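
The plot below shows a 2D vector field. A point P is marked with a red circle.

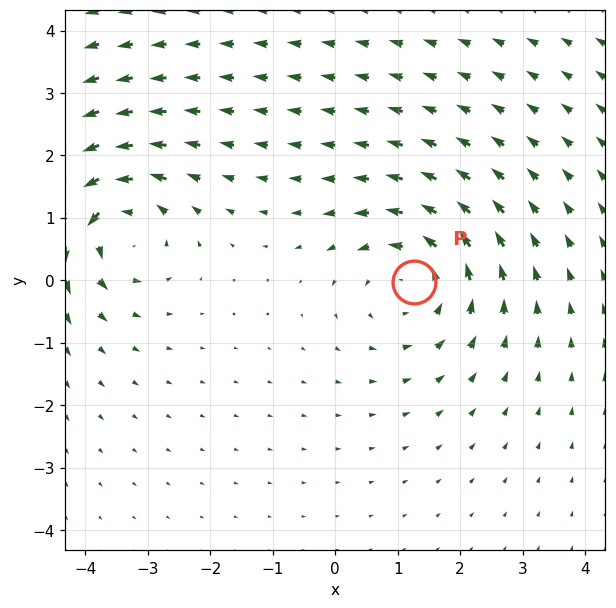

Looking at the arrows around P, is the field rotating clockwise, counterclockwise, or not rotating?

Near P at (1.3, -0.0) the arrows circulate counterclockwise. The curl (z-component) there is about +4; positive curl means counterclockwise rotation.

counterclockwise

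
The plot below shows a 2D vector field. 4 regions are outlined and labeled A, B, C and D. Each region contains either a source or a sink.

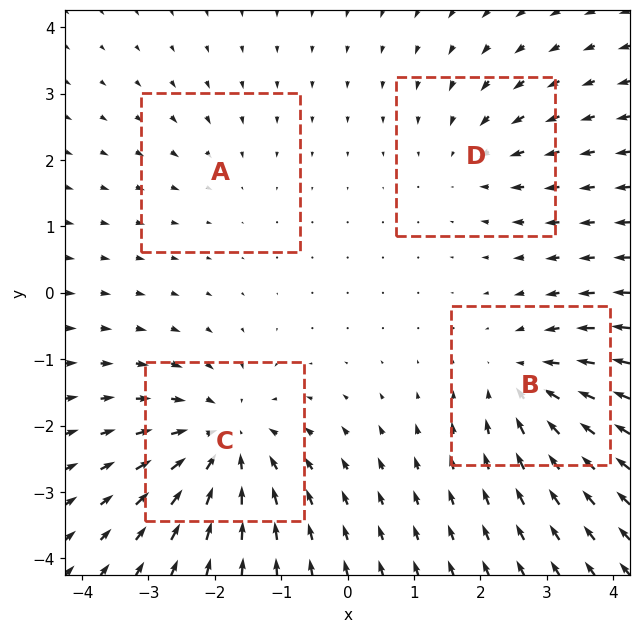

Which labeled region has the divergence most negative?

C

Divergence at each region's feature centre — A: about -2, B: about -5, C: about -6, D: about -3. Region C is most negative.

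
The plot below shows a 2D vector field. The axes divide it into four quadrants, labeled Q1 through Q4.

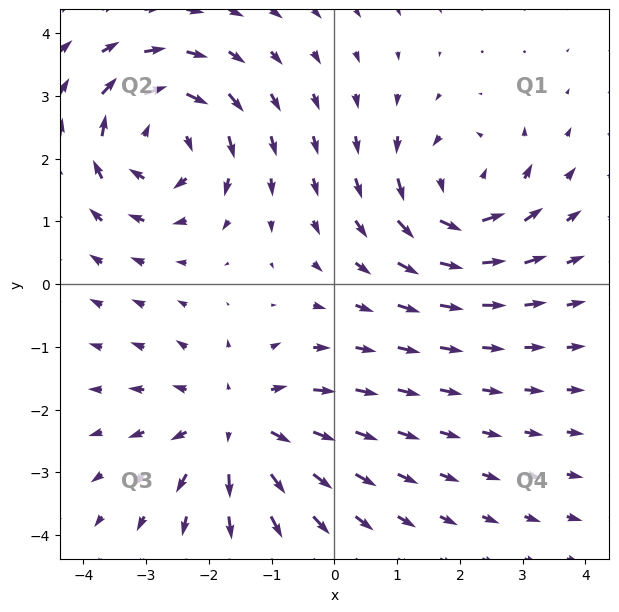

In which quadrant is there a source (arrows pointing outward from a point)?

The source sits at approximately (-1.6, -2.3), which lies in quadrant Q3. The divergence there is about +3, positive as expected for a source.

Q3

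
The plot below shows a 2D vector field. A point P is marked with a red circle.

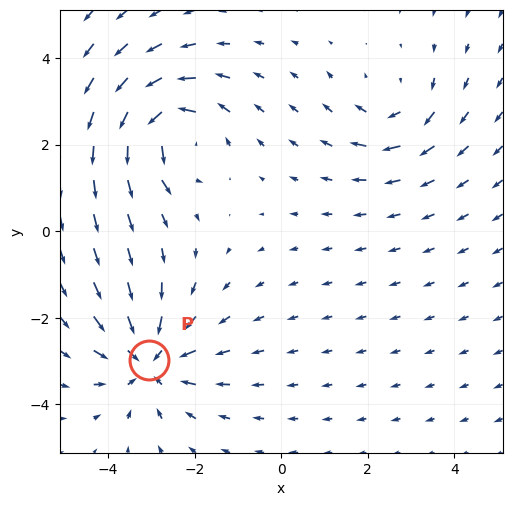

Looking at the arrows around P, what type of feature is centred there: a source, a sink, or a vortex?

sink

At P (-3.0, -3.0) the arrows converge inward. Divergence about -4, curl ≈0 — negative divergence with near-zero curl is a sink.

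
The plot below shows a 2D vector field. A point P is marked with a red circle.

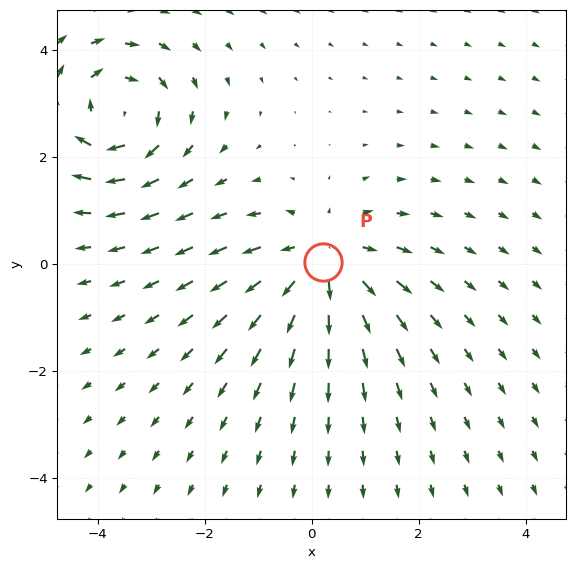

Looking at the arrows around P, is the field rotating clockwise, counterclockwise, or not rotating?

Near P at (0.2, 0.0) the arrows show no circulation. The curl there is ≈0.

not rotating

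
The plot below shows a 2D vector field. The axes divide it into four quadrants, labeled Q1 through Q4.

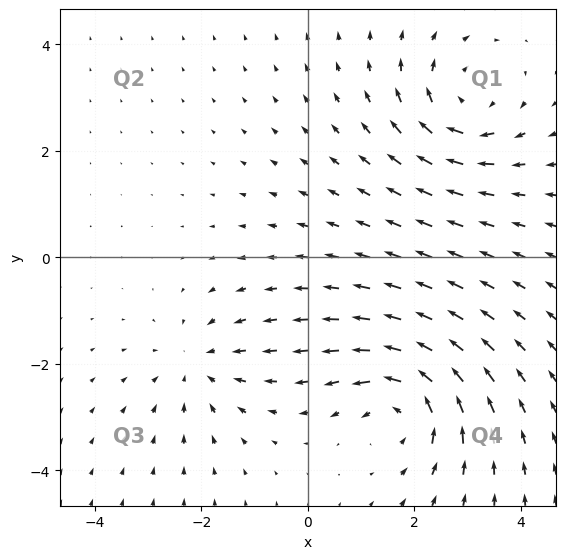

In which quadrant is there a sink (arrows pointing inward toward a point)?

The sink sits at approximately (-2.0, -2.0), which lies in quadrant Q3. The divergence there is about -4, negative as expected for a sink.

Q3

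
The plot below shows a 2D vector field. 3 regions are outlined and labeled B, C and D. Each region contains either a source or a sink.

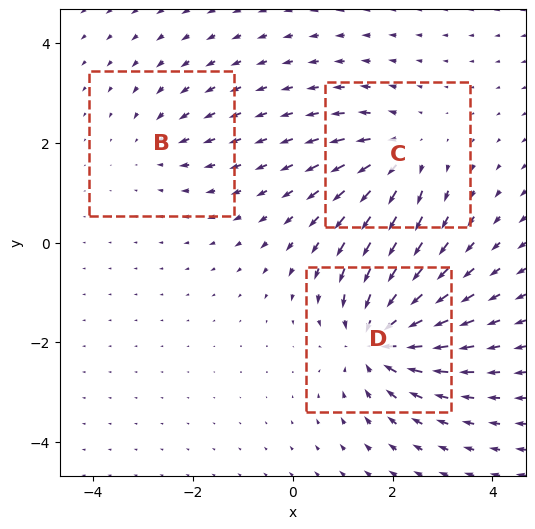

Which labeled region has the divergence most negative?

D

Divergence at each region's feature centre — B: about -2, C: about +4, D: about -5. Region D is most negative.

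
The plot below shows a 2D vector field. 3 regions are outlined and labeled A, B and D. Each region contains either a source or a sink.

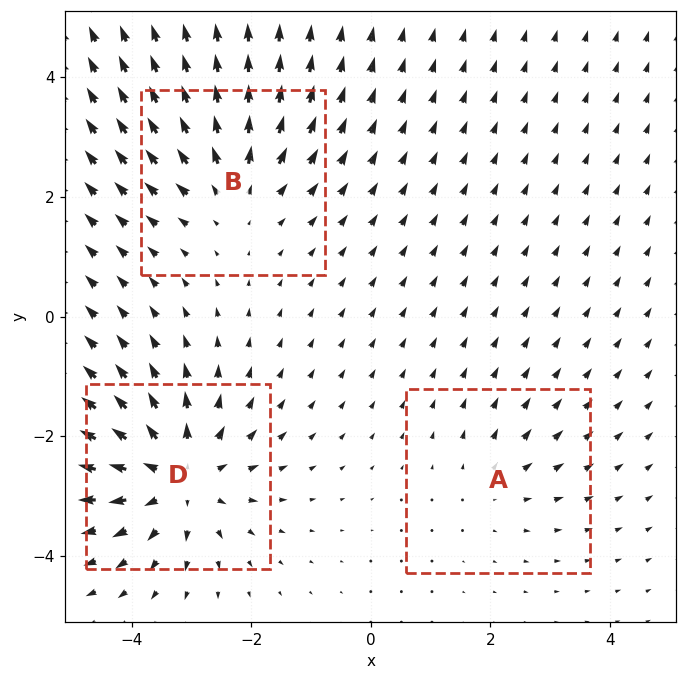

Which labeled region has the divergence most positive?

Divergence at each region's feature centre — A: about +2, B: about +3, D: about +5. Region D is most positive.

D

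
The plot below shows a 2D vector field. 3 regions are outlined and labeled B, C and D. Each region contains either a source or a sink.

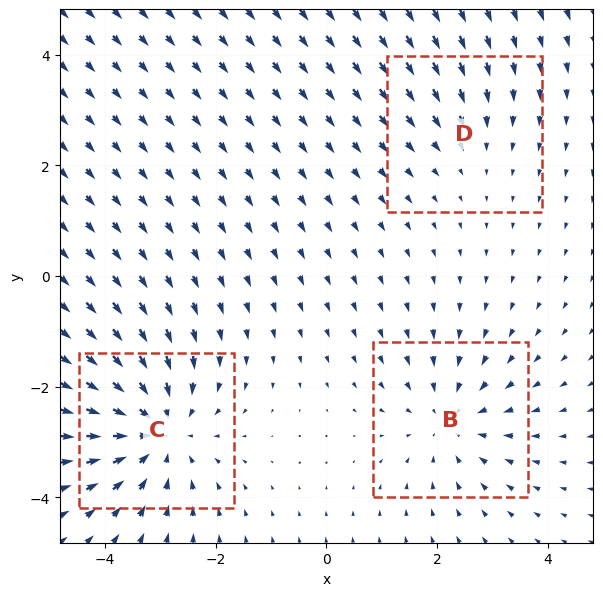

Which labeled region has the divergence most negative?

C

Divergence at each region's feature centre — B: about -3, C: about -4, D: about -2. Region C is most negative.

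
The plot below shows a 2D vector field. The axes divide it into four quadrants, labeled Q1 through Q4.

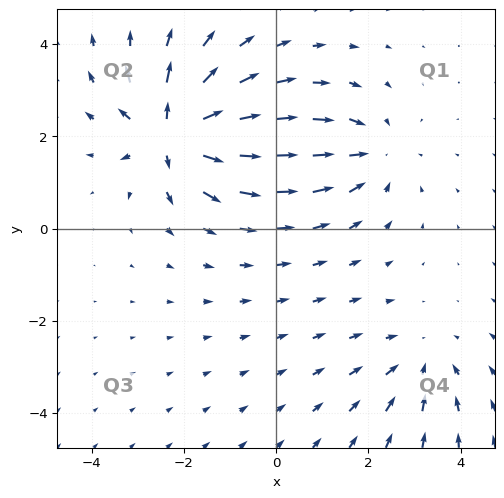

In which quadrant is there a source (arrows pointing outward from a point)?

Q2

The source sits at approximately (-2.2, 2.1), which lies in quadrant Q2. The divergence there is about +7, positive as expected for a source.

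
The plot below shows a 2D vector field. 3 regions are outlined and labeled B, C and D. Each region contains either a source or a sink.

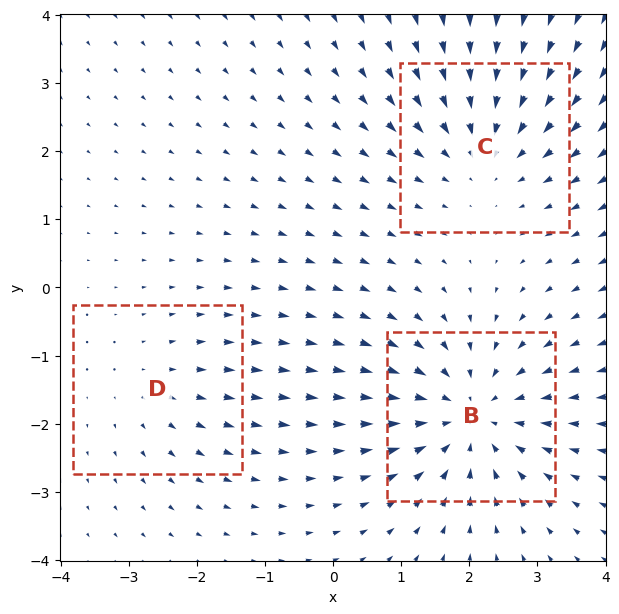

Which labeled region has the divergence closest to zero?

Divergence at each region's feature centre — B: about -4, C: about -3, D: about +2. Region D is closest to zero.

D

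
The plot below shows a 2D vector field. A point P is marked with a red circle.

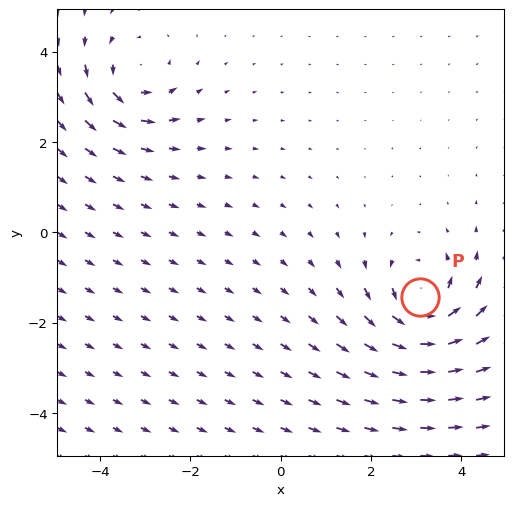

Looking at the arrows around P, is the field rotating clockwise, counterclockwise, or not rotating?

counterclockwise

Near P at (3.1, -1.4) the arrows circulate counterclockwise. The curl (z-component) there is about +5; positive curl means counterclockwise rotation.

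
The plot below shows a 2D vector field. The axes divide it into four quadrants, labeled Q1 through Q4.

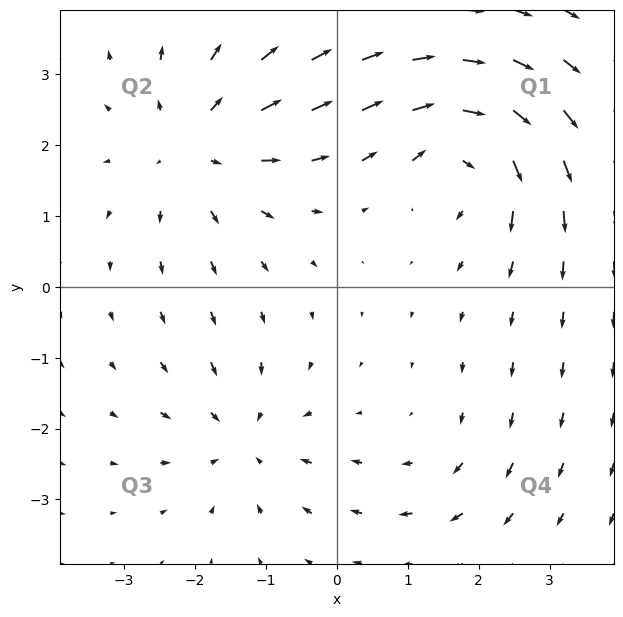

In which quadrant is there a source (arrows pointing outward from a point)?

Q2

The source sits at approximately (-2.0, 2.0), which lies in quadrant Q2. The divergence there is about +4, positive as expected for a source.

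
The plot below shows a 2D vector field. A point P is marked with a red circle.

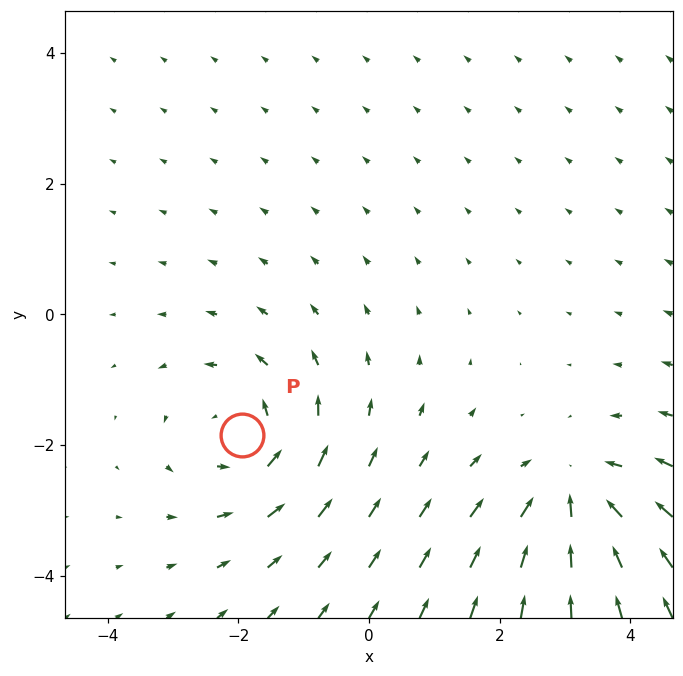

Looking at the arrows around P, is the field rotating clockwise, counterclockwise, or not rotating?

Near P at (-1.9, -1.8) the arrows circulate counterclockwise. The curl (z-component) there is about +4; positive curl means counterclockwise rotation.

counterclockwise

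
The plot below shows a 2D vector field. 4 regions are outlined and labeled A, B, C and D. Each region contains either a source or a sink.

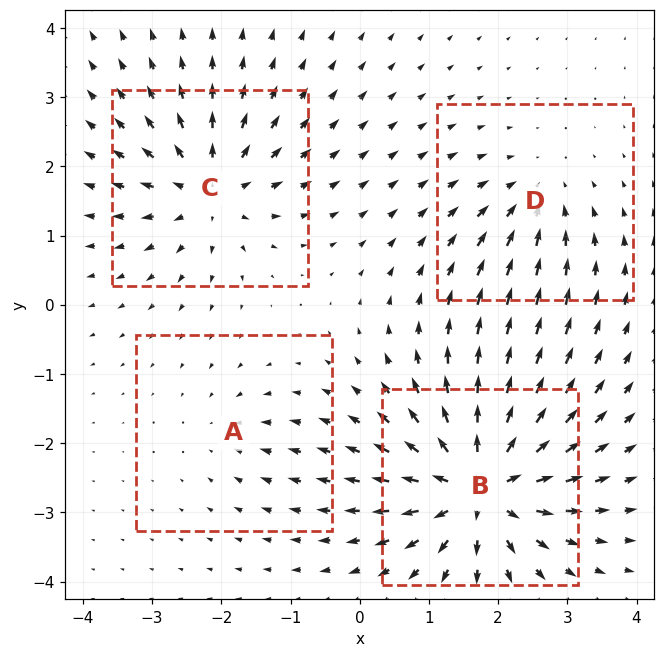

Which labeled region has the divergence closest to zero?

A

Divergence at each region's feature centre — A: about -2, B: about +9, C: about +6, D: about -4. Region A is closest to zero.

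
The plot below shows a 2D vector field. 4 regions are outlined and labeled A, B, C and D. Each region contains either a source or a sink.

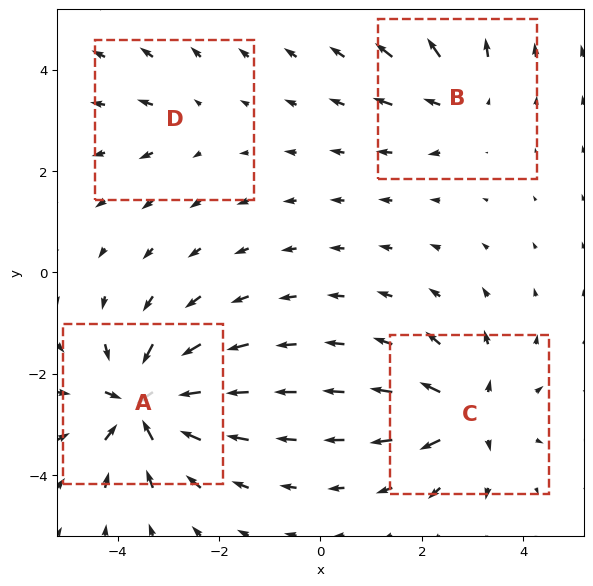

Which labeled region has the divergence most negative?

A

Divergence at each region's feature centre — A: about -9, B: about +4, C: about +6, D: about +2. Region A is most negative.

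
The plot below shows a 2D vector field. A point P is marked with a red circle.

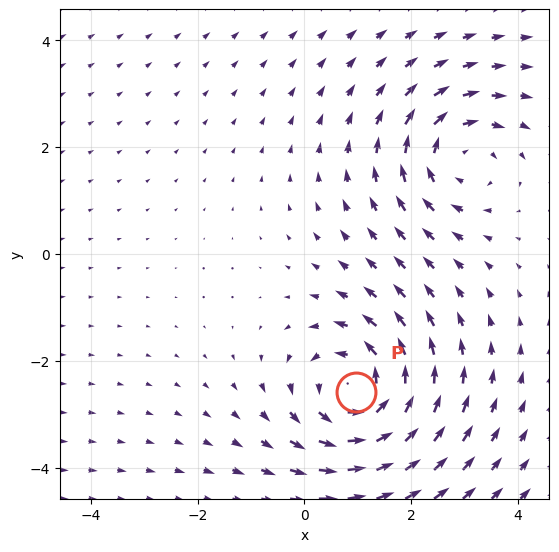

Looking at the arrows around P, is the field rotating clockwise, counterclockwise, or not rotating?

counterclockwise

Near P at (1.0, -2.6) the arrows circulate counterclockwise. The curl (z-component) there is about +4; positive curl means counterclockwise rotation.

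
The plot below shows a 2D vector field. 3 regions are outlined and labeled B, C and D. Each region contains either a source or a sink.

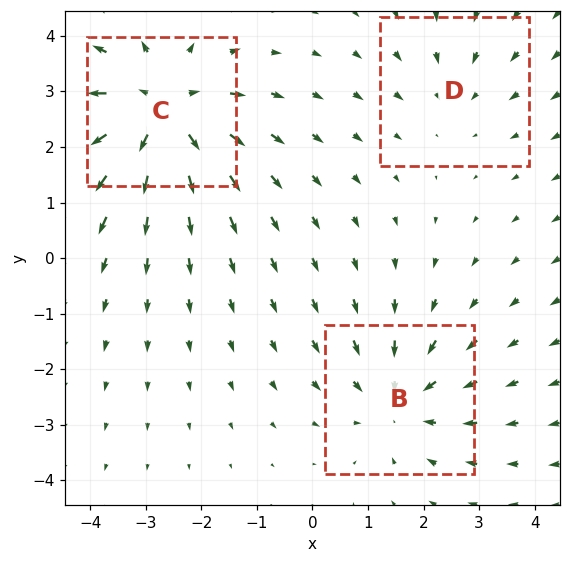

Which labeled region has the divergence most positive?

Divergence at each region's feature centre — B: about -3, C: about +4, D: about -2. Region C is most positive.

C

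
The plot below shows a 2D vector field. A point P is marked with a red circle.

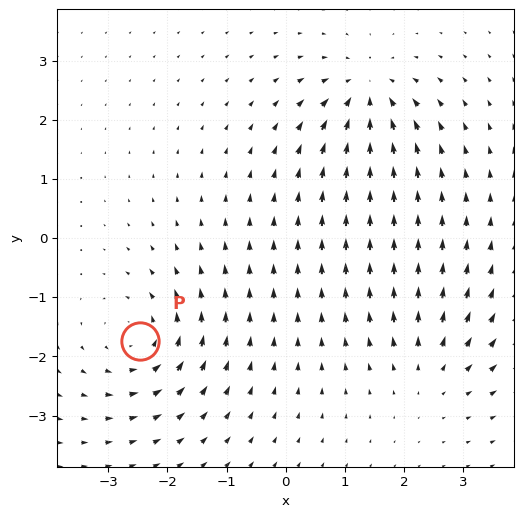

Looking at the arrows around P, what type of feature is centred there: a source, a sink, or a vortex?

vortex

At P (-2.5, -1.7) the arrows circulate counterclockwise. Divergence ≈0, curl about +5 — near-zero divergence with nonzero curl is a vortex.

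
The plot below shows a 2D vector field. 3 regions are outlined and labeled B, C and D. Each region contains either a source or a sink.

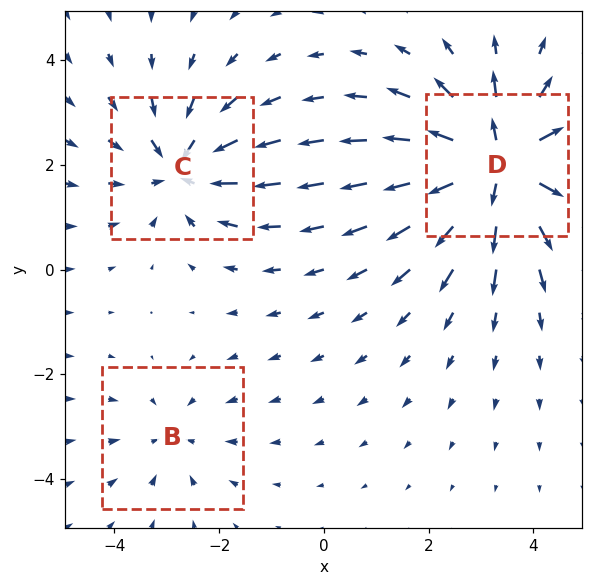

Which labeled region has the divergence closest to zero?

B

Divergence at each region's feature centre — B: about -2, C: about -3, D: about +5. Region B is closest to zero.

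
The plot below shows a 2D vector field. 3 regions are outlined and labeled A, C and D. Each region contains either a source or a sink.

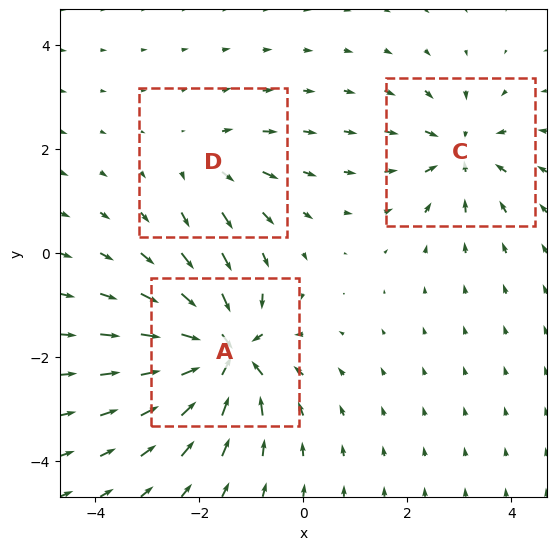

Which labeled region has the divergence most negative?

Divergence at each region's feature centre — A: about -7, C: about -4, D: about +3. Region A is most negative.

A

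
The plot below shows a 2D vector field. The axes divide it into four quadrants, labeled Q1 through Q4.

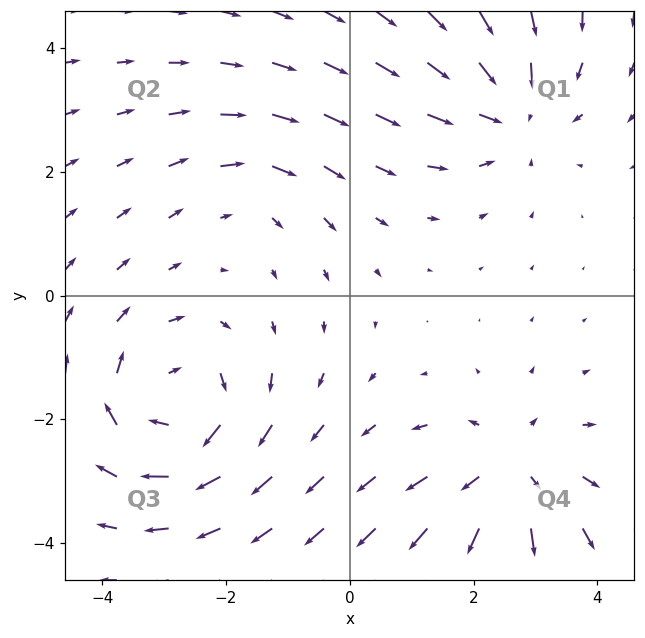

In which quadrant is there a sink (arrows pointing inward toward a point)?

Q1

The sink sits at approximately (2.6, 3.0), which lies in quadrant Q1. The divergence there is about -4, negative as expected for a sink.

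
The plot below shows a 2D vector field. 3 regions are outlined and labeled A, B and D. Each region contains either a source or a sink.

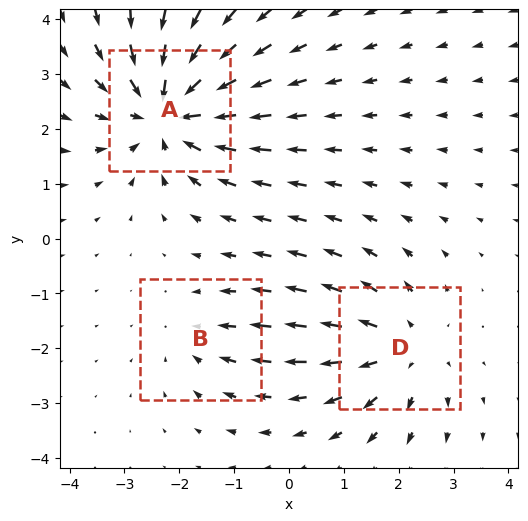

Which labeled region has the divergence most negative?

A

Divergence at each region's feature centre — A: about -4, B: about -2, D: about +3. Region A is most negative.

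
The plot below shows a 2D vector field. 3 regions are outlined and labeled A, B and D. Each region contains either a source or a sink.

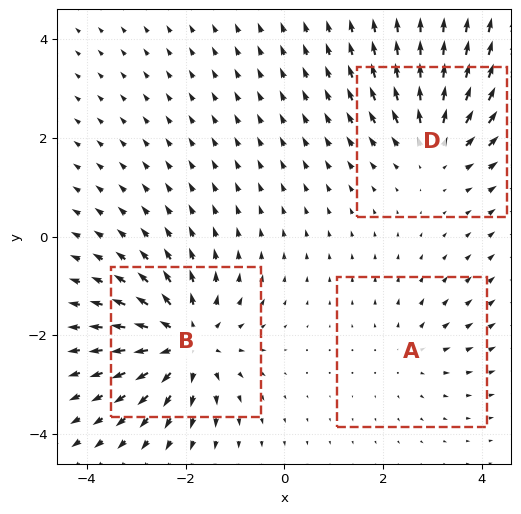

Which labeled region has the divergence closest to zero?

Divergence at each region's feature centre — A: about +2, B: about +5, D: about +3. Region A is closest to zero.

A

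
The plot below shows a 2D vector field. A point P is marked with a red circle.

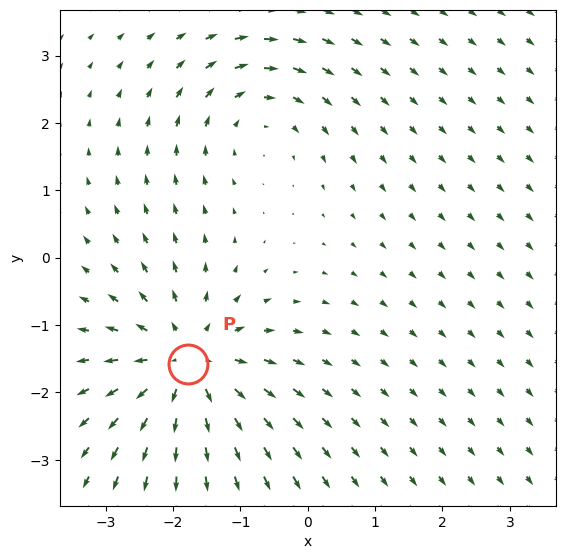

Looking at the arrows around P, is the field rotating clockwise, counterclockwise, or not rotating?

Near P at (-1.8, -1.6) the arrows show no circulation. The curl there is ≈0.

not rotating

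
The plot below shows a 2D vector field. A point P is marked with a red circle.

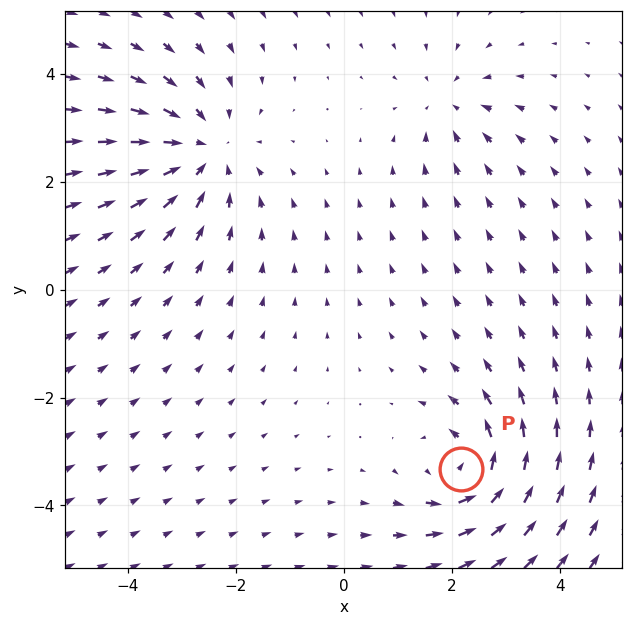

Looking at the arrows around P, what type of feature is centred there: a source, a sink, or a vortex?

At P (2.2, -3.3) the arrows circulate counterclockwise. Divergence ≈0, curl about +5 — near-zero divergence with nonzero curl is a vortex.

vortex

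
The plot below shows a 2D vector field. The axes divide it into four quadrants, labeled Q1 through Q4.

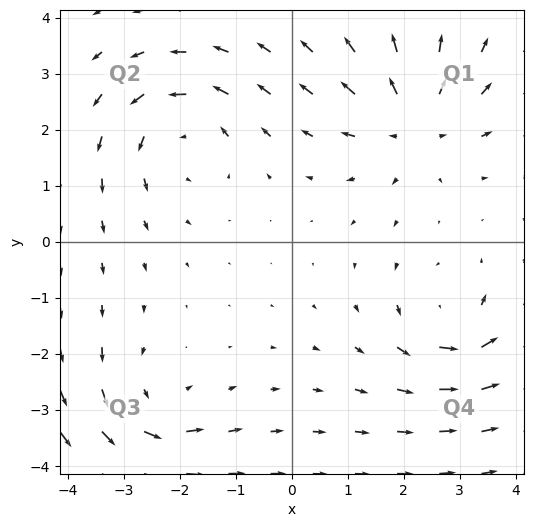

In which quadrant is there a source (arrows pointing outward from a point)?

Q1

The source sits at approximately (2.2, 2.1), which lies in quadrant Q1. The divergence there is about +5, positive as expected for a source.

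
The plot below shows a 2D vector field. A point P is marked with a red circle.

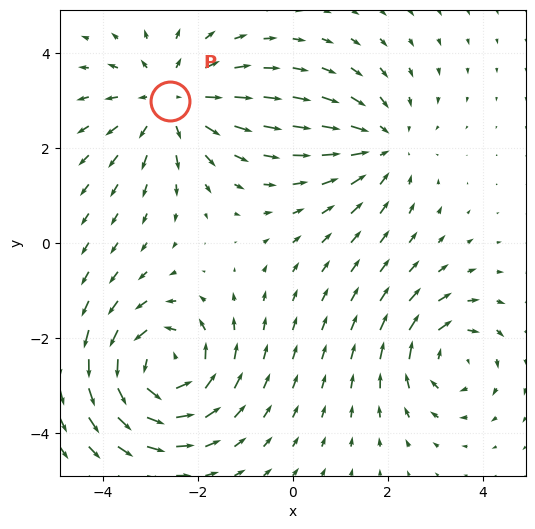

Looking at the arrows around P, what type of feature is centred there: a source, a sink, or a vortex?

source

At P (-2.6, 3.0) the arrows spread outward. Divergence about +3, curl ≈0 — positive divergence with near-zero curl is a source.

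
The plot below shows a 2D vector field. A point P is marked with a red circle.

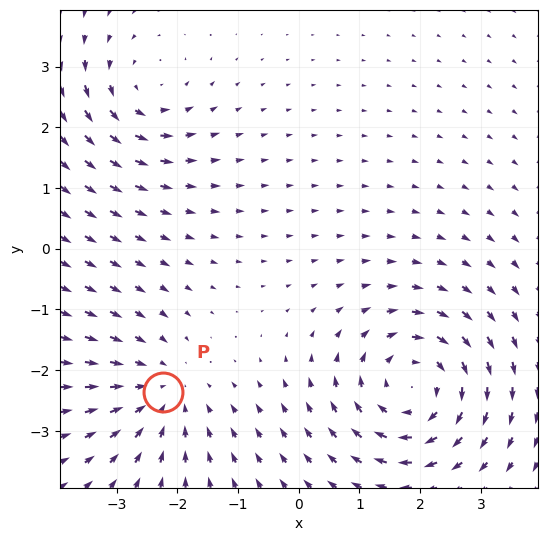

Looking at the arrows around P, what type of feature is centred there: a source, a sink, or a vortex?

At P (-2.2, -2.4) the arrows converge inward. Divergence about -3, curl ≈0 — negative divergence with near-zero curl is a sink.

sink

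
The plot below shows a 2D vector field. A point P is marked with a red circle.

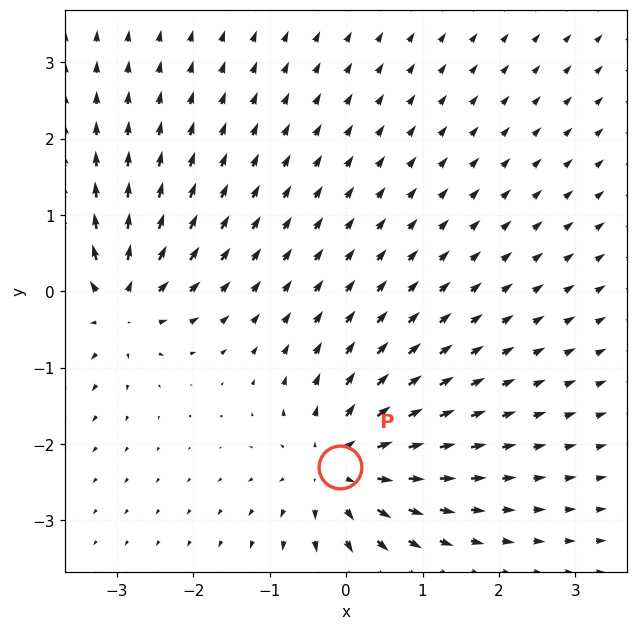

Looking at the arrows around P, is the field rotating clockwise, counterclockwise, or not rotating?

not rotating

Near P at (-0.1, -2.3) the arrows show no circulation. The curl there is ≈0.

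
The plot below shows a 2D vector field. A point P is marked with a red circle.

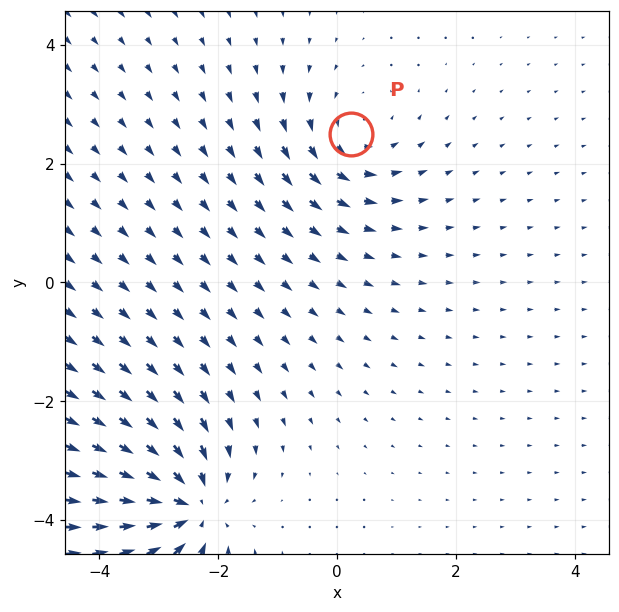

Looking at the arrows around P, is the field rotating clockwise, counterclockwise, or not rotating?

counterclockwise

Near P at (0.2, 2.5) the arrows circulate counterclockwise. The curl (z-component) there is about +3; positive curl means counterclockwise rotation.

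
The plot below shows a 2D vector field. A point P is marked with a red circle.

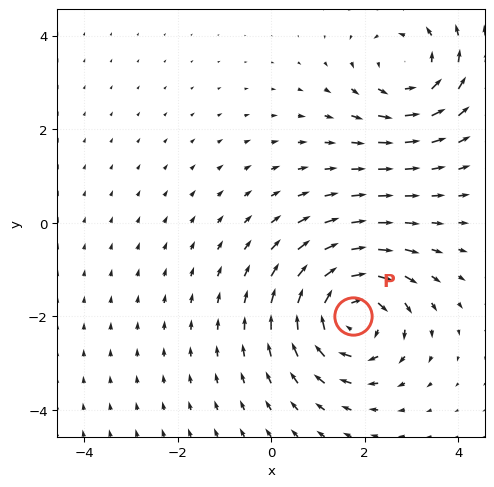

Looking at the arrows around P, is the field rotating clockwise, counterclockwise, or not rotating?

Near P at (1.7, -2.0) the arrows circulate clockwise. The curl (z-component) there is about -4; negative curl means clockwise rotation.

clockwise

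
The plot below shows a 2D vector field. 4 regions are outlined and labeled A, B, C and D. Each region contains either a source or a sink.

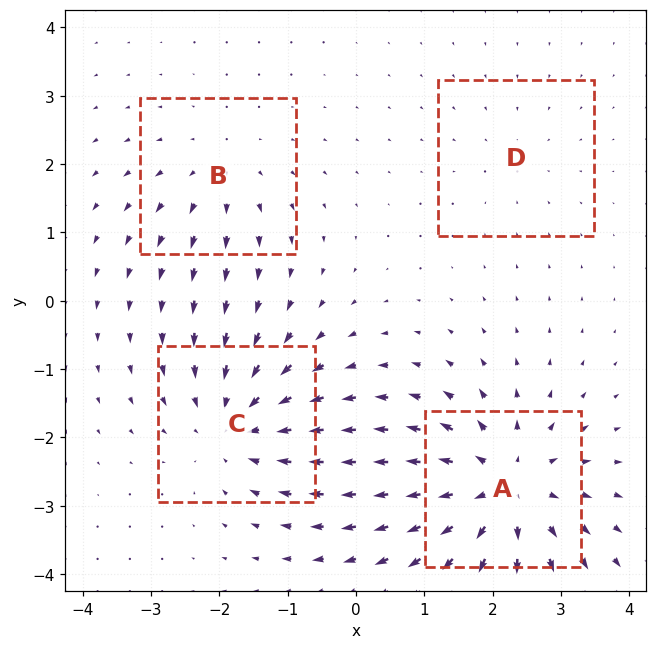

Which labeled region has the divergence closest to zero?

Divergence at each region's feature centre — A: about +7, B: about +3, C: about -5, D: about -2. Region D is closest to zero.

D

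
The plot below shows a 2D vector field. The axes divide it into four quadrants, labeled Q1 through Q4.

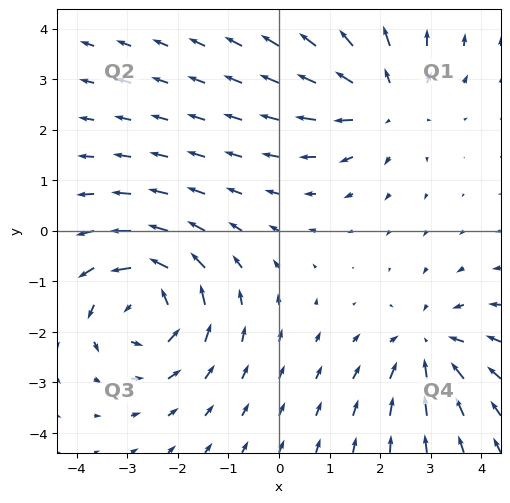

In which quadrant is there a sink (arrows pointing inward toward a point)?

Q4

The sink sits at approximately (2.9, -2.3), which lies in quadrant Q4. The divergence there is about -3, negative as expected for a sink.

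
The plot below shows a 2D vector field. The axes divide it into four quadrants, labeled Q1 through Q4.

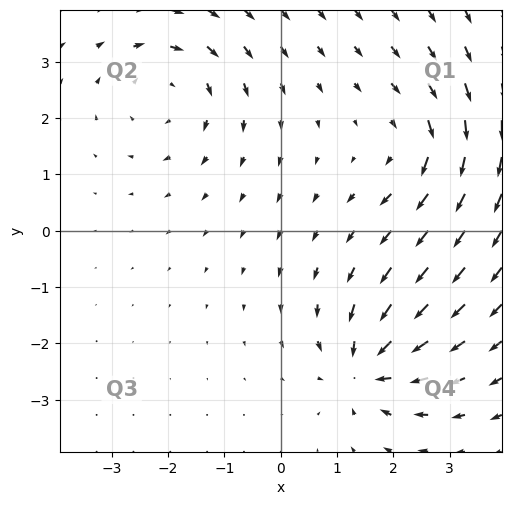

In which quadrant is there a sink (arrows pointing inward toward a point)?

The sink sits at approximately (1.5, -2.4), which lies in quadrant Q4. The divergence there is about -6, negative as expected for a sink.

Q4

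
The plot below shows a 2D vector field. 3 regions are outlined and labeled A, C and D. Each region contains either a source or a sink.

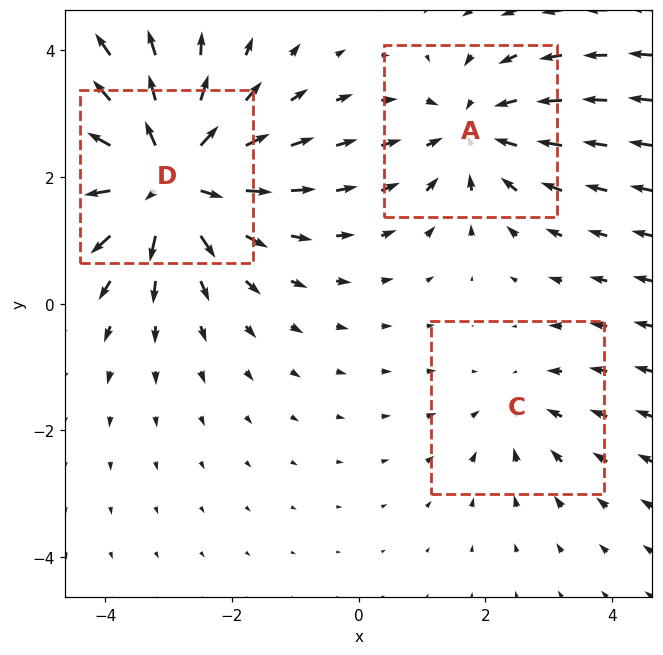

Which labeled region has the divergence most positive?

Divergence at each region's feature centre — A: about -3, C: about -2, D: about +5. Region D is most positive.

D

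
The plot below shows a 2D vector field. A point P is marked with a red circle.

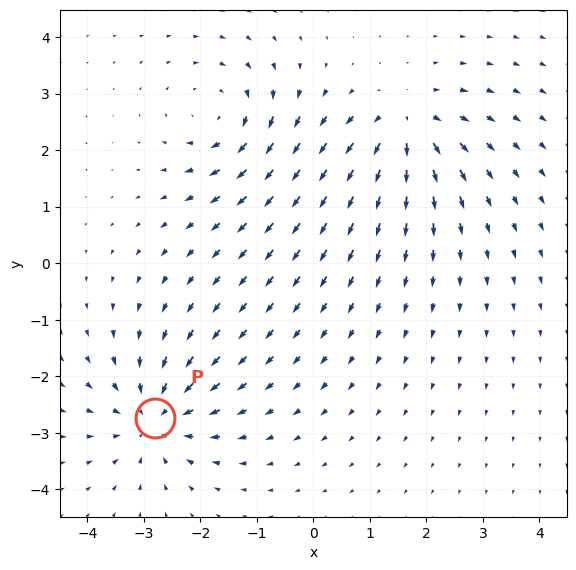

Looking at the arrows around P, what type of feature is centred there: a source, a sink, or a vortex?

At P (-2.8, -2.7) the arrows converge inward. Divergence about -4, curl ≈0 — negative divergence with near-zero curl is a sink.

sink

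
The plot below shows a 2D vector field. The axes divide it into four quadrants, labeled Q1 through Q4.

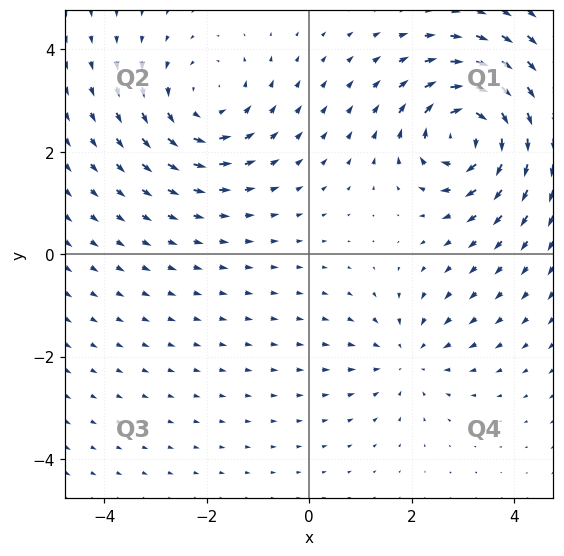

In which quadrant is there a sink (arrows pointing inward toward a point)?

The sink sits at approximately (1.9, -2.0), which lies in quadrant Q4. The divergence there is about -3, negative as expected for a sink.

Q4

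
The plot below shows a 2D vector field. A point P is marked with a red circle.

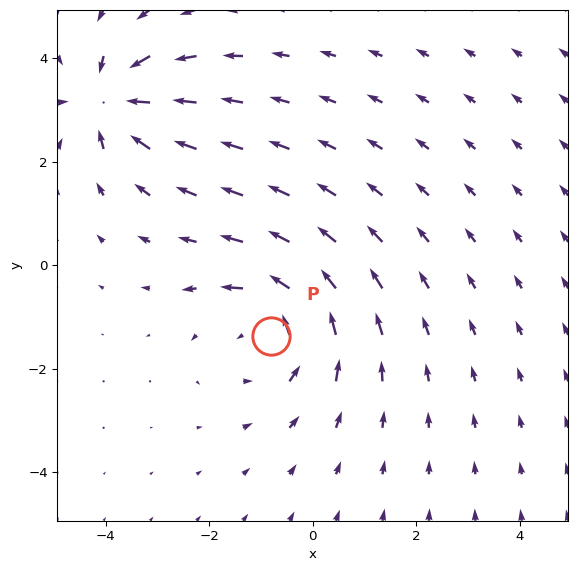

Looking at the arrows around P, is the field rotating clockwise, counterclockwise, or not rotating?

counterclockwise

Near P at (-0.8, -1.4) the arrows circulate counterclockwise. The curl (z-component) there is about +4; positive curl means counterclockwise rotation.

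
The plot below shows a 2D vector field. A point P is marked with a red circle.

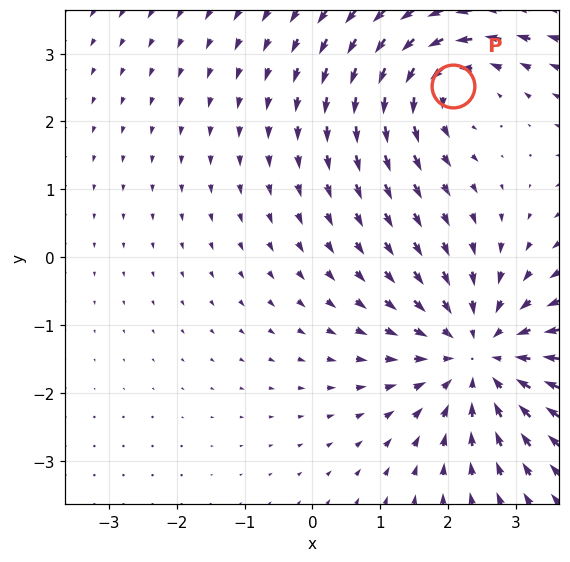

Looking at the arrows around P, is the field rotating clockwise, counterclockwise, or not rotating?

counterclockwise

Near P at (2.1, 2.5) the arrows circulate counterclockwise. The curl (z-component) there is about +4; positive curl means counterclockwise rotation.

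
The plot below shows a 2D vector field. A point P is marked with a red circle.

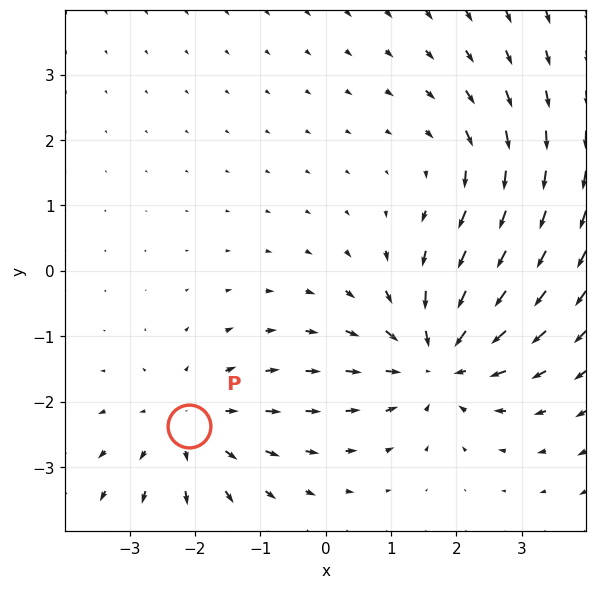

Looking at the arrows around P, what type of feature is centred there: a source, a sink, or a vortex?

source

At P (-2.1, -2.4) the arrows spread outward. Divergence about +3, curl ≈0 — positive divergence with near-zero curl is a source.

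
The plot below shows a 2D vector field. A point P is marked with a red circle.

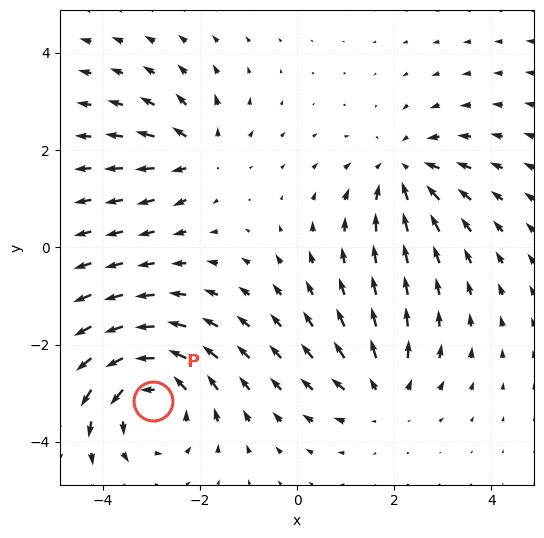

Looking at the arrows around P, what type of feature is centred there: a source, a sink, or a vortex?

vortex

At P (-3.0, -3.2) the arrows circulate counterclockwise. Divergence ≈0, curl about +5 — near-zero divergence with nonzero curl is a vortex.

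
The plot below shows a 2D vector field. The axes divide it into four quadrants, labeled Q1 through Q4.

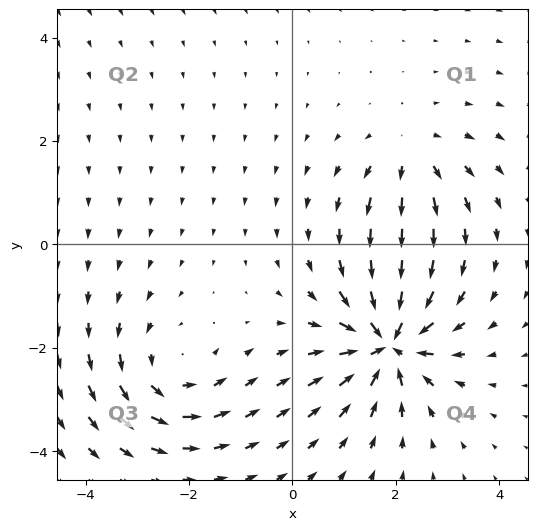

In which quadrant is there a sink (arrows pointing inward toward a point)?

The sink sits at approximately (1.9, -1.9), which lies in quadrant Q4. The divergence there is about -7, negative as expected for a sink.

Q4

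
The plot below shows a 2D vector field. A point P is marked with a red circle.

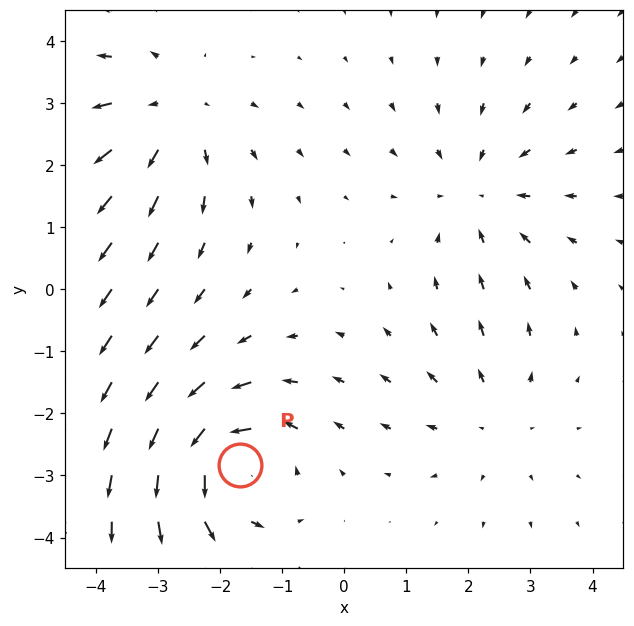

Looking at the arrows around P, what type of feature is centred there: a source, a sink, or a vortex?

vortex

At P (-1.7, -2.8) the arrows circulate counterclockwise. Divergence ≈0, curl about +6 — near-zero divergence with nonzero curl is a vortex.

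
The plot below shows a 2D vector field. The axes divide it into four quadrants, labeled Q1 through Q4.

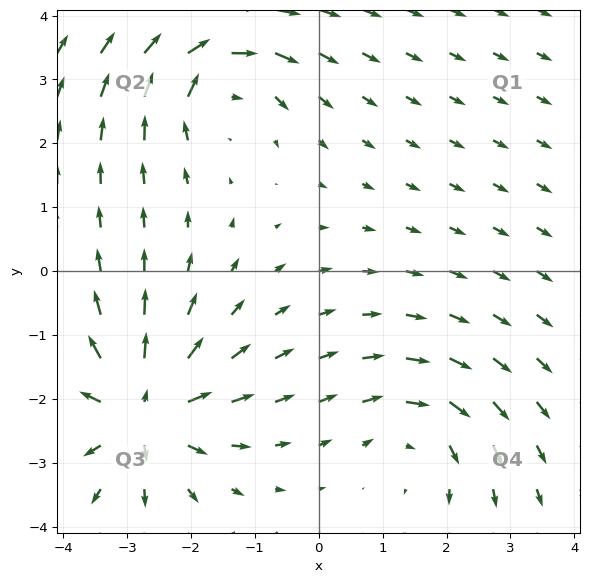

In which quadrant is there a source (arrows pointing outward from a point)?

Q3

The source sits at approximately (-2.8, -2.2), which lies in quadrant Q3. The divergence there is about +5, positive as expected for a source.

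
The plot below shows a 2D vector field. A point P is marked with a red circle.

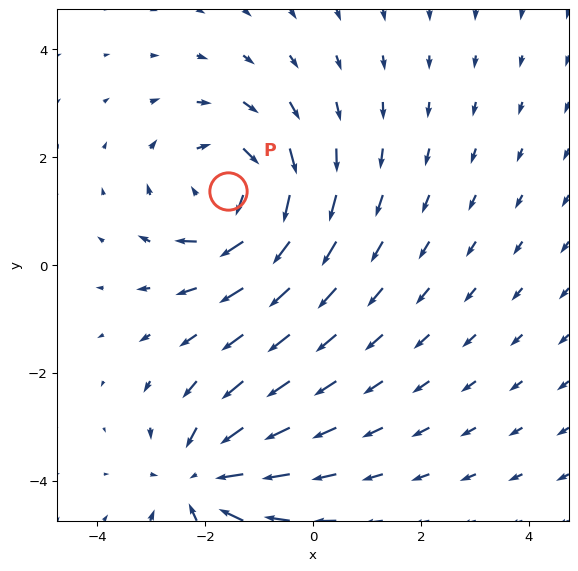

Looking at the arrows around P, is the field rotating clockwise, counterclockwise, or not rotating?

Near P at (-1.6, 1.4) the arrows circulate clockwise. The curl (z-component) there is about -4; negative curl means clockwise rotation.

clockwise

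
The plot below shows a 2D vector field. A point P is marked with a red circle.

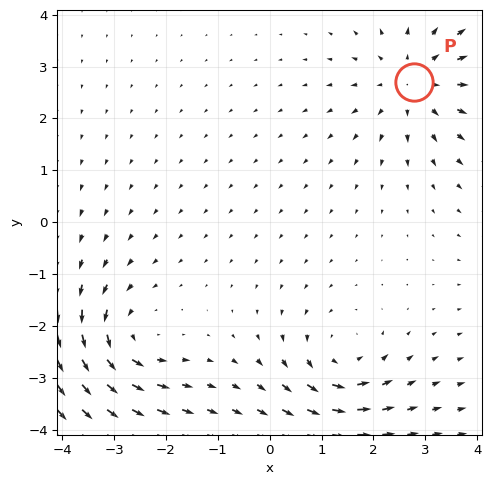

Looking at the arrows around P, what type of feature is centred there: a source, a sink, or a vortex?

At P (2.8, 2.7) the arrows spread outward. Divergence about +3, curl ≈0 — positive divergence with near-zero curl is a source.

source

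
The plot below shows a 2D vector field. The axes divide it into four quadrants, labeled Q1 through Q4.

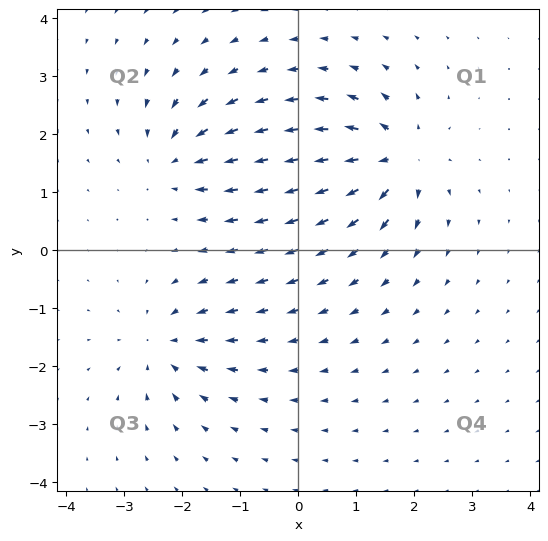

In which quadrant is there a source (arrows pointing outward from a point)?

Q1

The source sits at approximately (1.7, 1.6), which lies in quadrant Q1. The divergence there is about +6, positive as expected for a source.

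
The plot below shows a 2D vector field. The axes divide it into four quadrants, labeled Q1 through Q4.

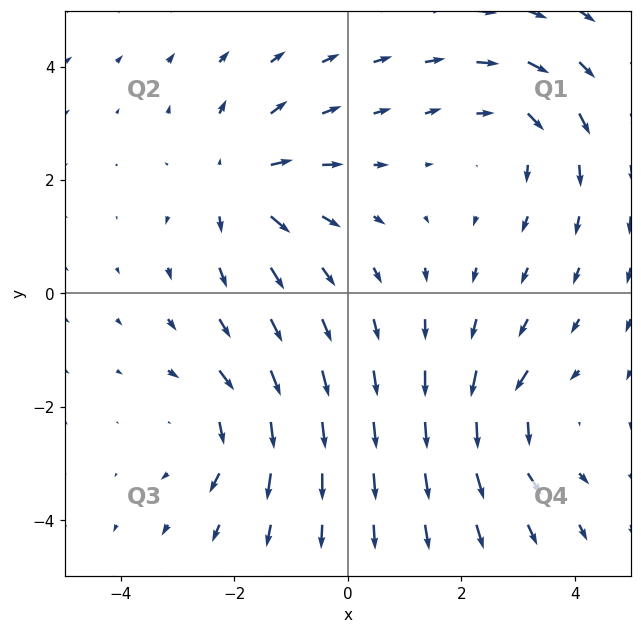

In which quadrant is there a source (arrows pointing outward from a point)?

Q2

The source sits at approximately (-1.9, 1.9), which lies in quadrant Q2. The divergence there is about +4, positive as expected for a source.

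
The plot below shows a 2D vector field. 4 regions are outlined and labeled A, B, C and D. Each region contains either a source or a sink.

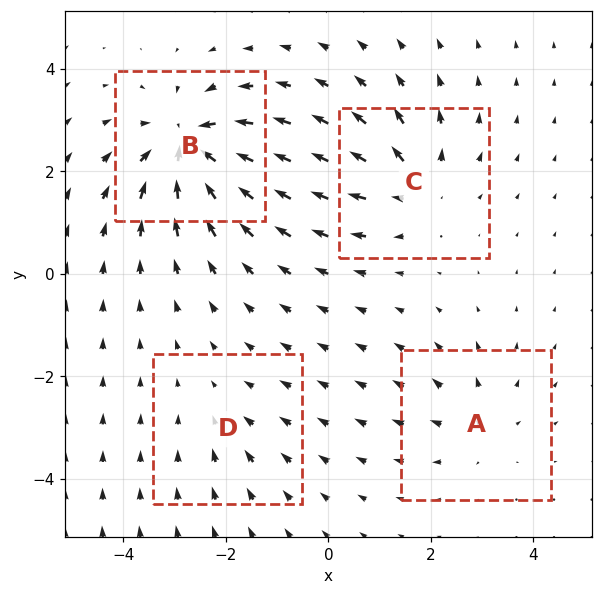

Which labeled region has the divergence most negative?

Divergence at each region's feature centre — A: about +4, B: about -8, C: about +5, D: about -2. Region B is most negative.

B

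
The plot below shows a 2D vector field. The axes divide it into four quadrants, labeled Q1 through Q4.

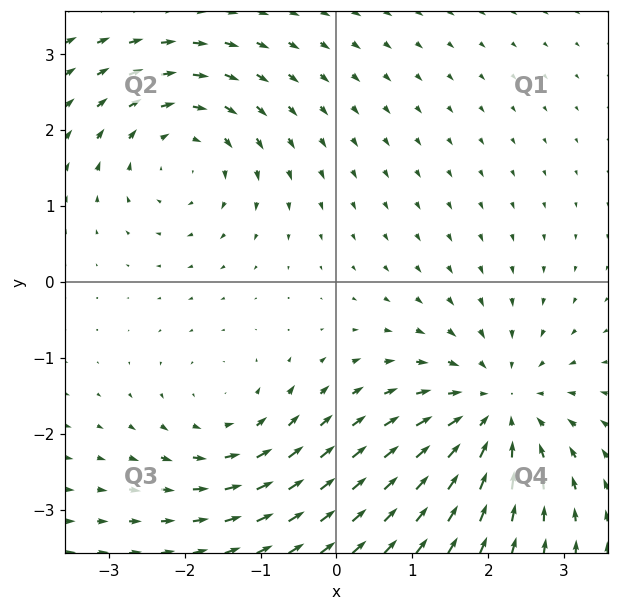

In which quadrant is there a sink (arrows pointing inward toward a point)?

Q4

The sink sits at approximately (2.1, -1.7), which lies in quadrant Q4. The divergence there is about -4, negative as expected for a sink.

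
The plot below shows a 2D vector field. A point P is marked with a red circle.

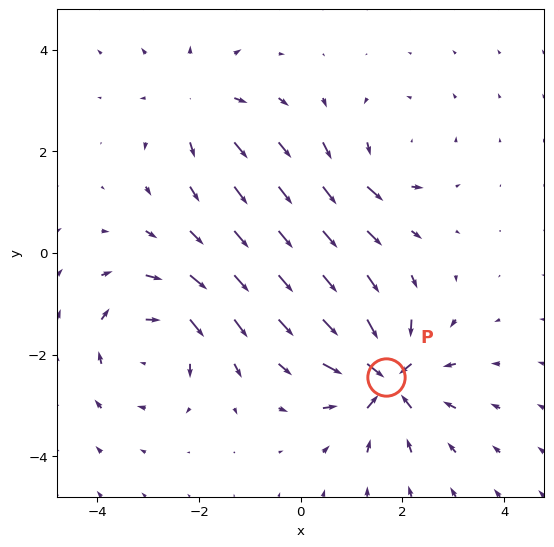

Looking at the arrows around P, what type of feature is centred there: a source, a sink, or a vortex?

At P (1.7, -2.4) the arrows converge inward. Divergence about -6, curl ≈0 — negative divergence with near-zero curl is a sink.

sink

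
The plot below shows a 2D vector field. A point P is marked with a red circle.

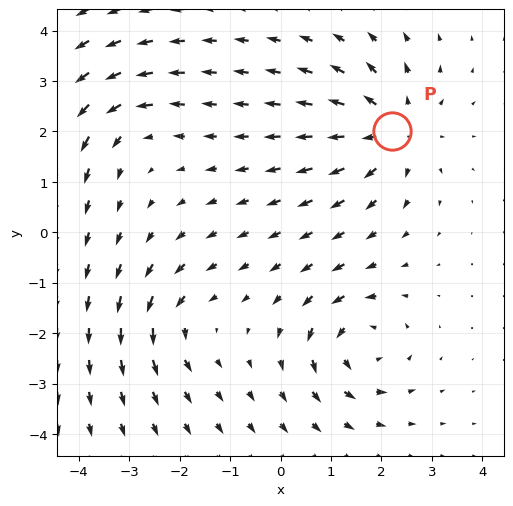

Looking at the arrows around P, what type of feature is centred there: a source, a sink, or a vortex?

source

At P (2.2, 2.0) the arrows spread outward. Divergence about +5, curl ≈0 — positive divergence with near-zero curl is a source.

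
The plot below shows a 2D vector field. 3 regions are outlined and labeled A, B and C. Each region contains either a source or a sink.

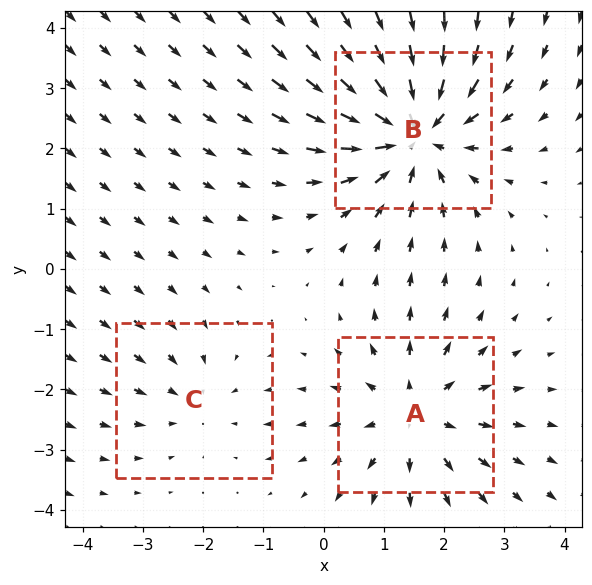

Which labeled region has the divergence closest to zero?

C

Divergence at each region's feature centre — A: about +3, B: about -5, C: about -2. Region C is closest to zero.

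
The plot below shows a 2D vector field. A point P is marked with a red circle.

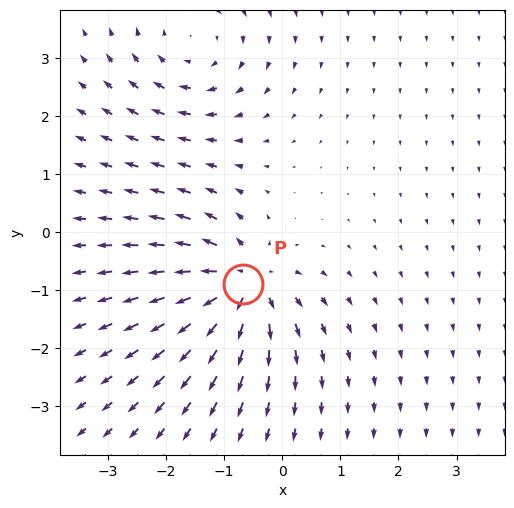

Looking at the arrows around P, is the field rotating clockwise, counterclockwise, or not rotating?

not rotating

Near P at (-0.7, -0.9) the arrows show no circulation. The curl there is ≈0.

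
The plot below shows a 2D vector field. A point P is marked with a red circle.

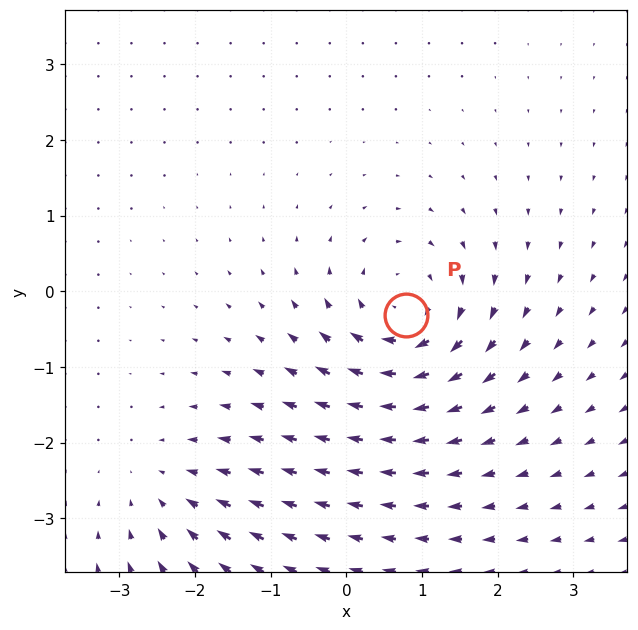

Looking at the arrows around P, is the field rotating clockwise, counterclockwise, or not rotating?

Near P at (0.8, -0.3) the arrows circulate clockwise. The curl (z-component) there is about -5; negative curl means clockwise rotation.

clockwise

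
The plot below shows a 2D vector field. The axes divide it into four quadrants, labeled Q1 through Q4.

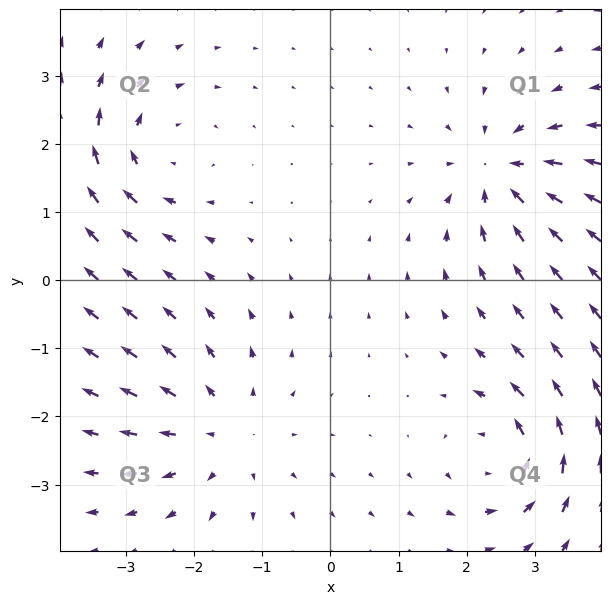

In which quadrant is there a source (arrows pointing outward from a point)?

The source sits at approximately (-1.6, -2.2), which lies in quadrant Q3. The divergence there is about +3, positive as expected for a source.

Q3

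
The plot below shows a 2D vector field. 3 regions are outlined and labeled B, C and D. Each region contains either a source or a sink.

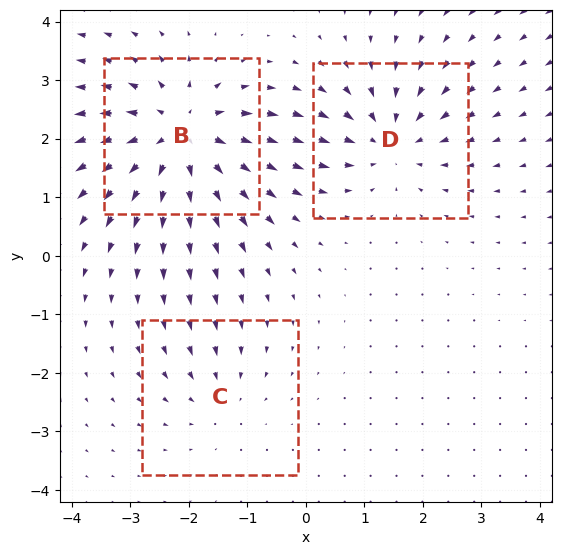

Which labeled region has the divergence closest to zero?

C

Divergence at each region's feature centre — B: about +5, C: about -2, D: about -3. Region C is closest to zero.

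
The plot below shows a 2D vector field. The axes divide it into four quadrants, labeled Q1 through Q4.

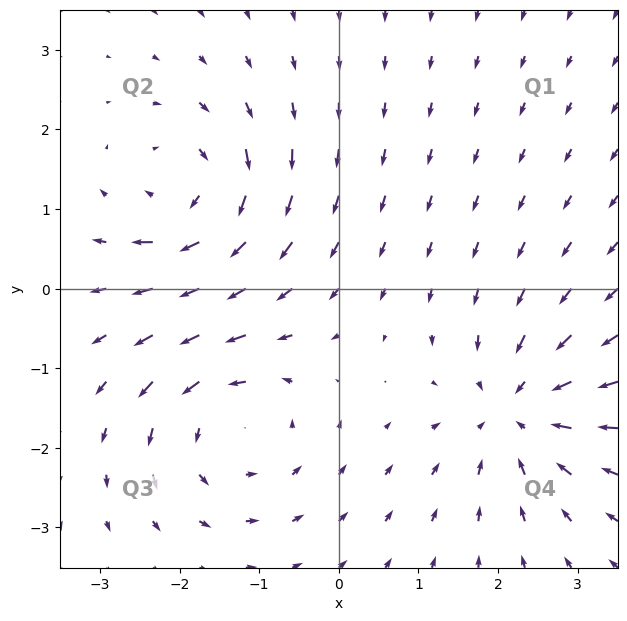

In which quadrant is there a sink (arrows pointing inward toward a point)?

The sink sits at approximately (2.2, -1.5), which lies in quadrant Q4. The divergence there is about -5, negative as expected for a sink.

Q4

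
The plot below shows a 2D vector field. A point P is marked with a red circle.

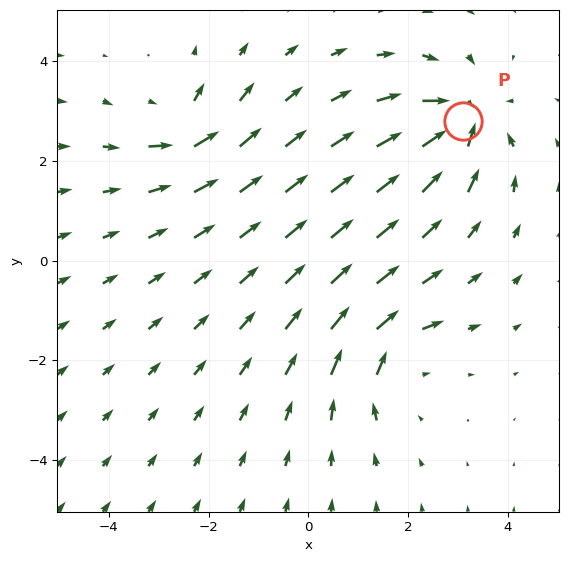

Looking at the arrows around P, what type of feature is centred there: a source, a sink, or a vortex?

sink

At P (3.1, 2.8) the arrows converge inward. Divergence about -6, curl ≈0 — negative divergence with near-zero curl is a sink.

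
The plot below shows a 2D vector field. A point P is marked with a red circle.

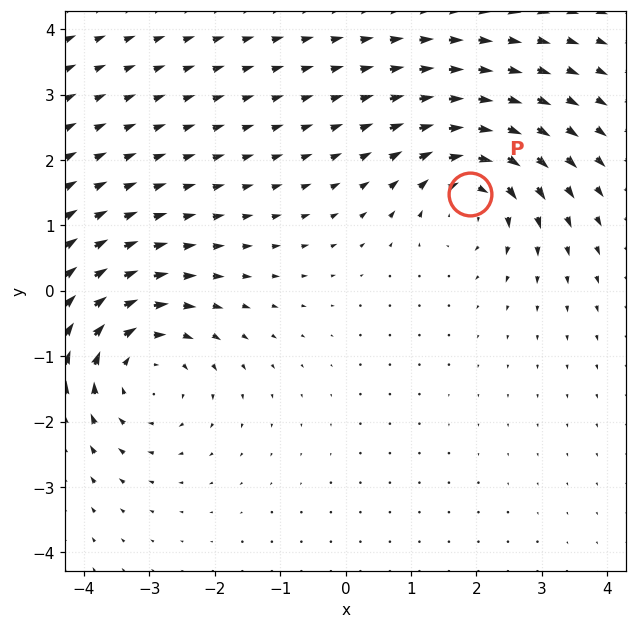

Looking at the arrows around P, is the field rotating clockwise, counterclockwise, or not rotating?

Near P at (1.9, 1.5) the arrows circulate clockwise. The curl (z-component) there is about -4; negative curl means clockwise rotation.

clockwise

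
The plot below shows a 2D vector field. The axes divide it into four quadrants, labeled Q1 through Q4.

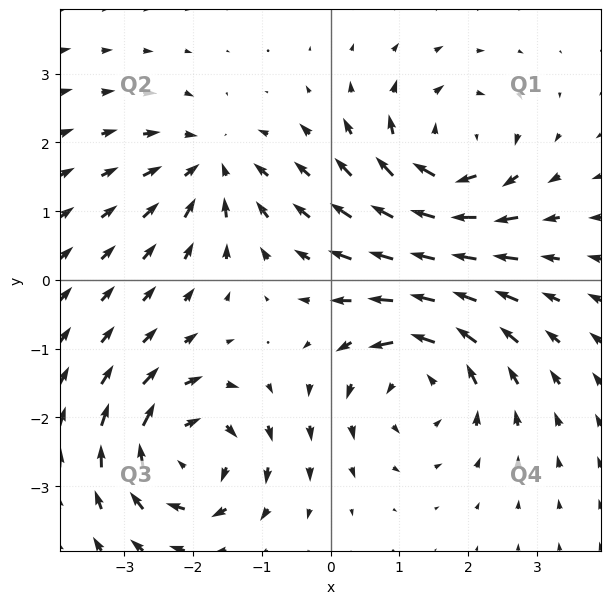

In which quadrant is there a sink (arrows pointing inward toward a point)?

Q2

The sink sits at approximately (-1.7, 1.7), which lies in quadrant Q2. The divergence there is about -4, negative as expected for a sink.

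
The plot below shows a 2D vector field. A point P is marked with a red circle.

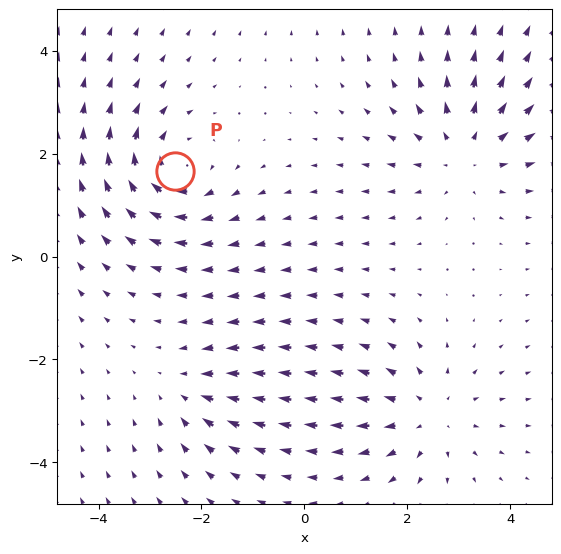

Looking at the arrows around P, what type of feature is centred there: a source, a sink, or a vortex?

At P (-2.5, 1.7) the arrows circulate clockwise. Divergence ≈0, curl about -5 — near-zero divergence with nonzero curl is a vortex.

vortex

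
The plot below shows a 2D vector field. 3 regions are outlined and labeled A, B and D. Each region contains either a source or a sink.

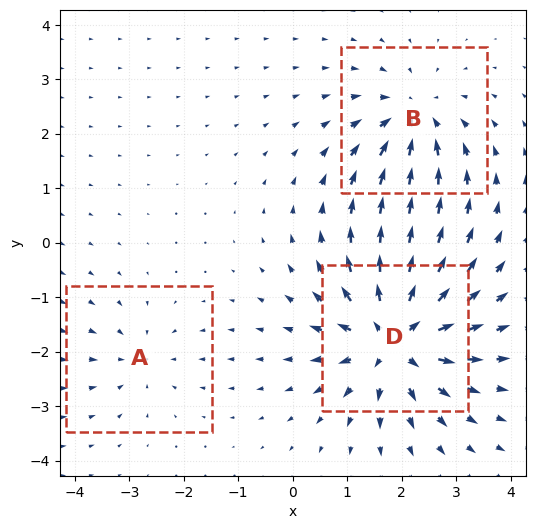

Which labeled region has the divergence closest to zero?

A

Divergence at each region's feature centre — A: about -2, B: about -4, D: about +6. Region A is closest to zero.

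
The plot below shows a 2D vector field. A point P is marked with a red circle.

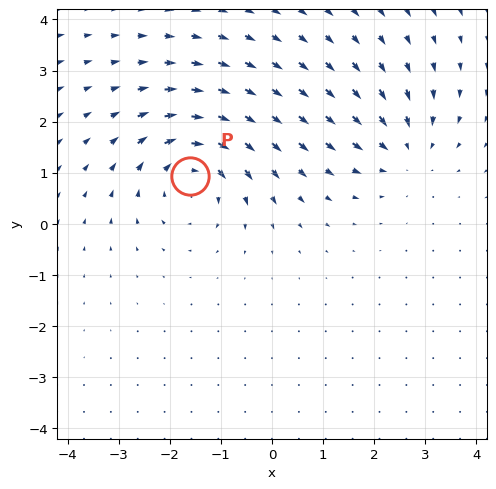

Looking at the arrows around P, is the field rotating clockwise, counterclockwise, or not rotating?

Near P at (-1.6, 0.9) the arrows circulate clockwise. The curl (z-component) there is about -5; negative curl means clockwise rotation.

clockwise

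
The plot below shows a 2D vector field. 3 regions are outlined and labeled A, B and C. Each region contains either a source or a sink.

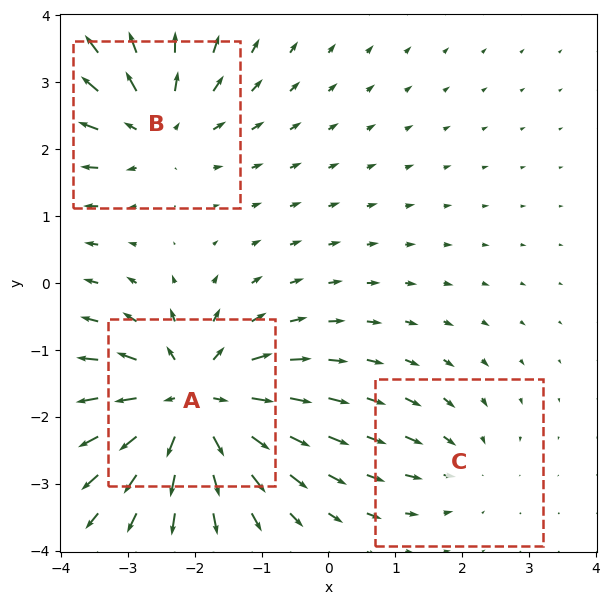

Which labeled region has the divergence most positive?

Divergence at each region's feature centre — A: about +6, B: about +4, C: about -2. Region A is most positive.

A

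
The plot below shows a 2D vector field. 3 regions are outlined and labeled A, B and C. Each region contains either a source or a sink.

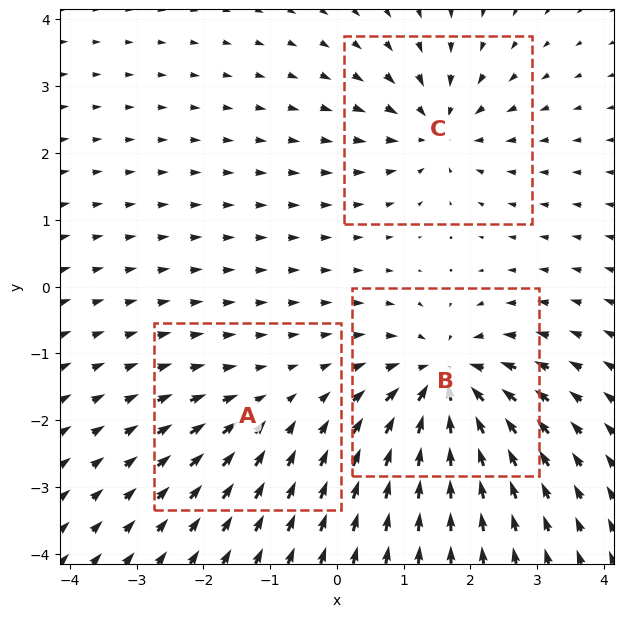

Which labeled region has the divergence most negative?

B

Divergence at each region's feature centre — A: about -2, B: about -6, C: about -4. Region B is most negative.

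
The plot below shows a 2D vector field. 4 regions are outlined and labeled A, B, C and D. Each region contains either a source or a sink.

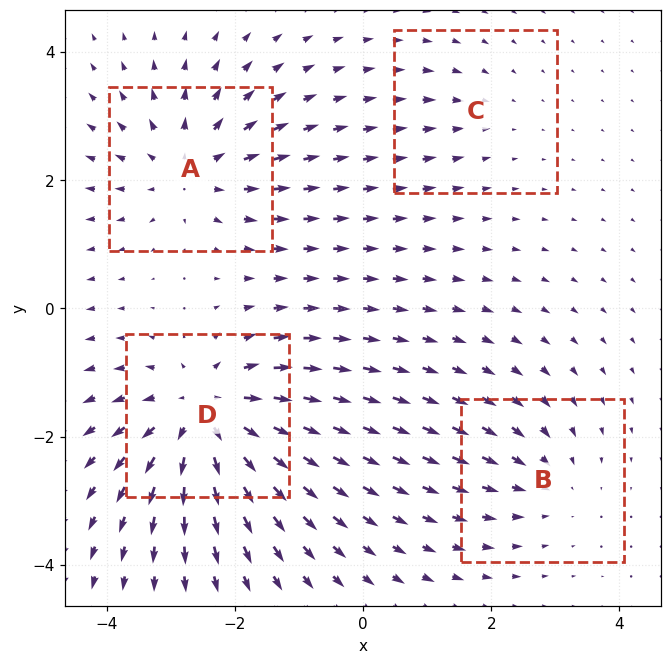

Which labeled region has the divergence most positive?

D

Divergence at each region's feature centre — A: about +5, B: about -3, C: about -2, D: about +7. Region D is most positive.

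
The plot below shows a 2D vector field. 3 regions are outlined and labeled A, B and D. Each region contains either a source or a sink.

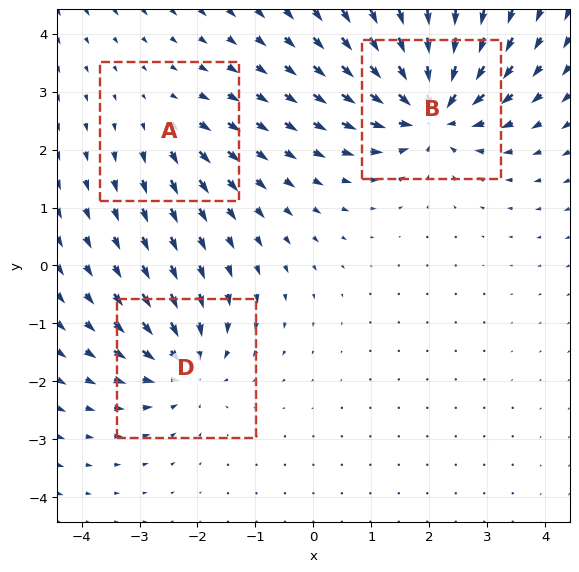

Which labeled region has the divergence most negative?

B

Divergence at each region's feature centre — A: about +2, B: about -6, D: about -4. Region B is most negative.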